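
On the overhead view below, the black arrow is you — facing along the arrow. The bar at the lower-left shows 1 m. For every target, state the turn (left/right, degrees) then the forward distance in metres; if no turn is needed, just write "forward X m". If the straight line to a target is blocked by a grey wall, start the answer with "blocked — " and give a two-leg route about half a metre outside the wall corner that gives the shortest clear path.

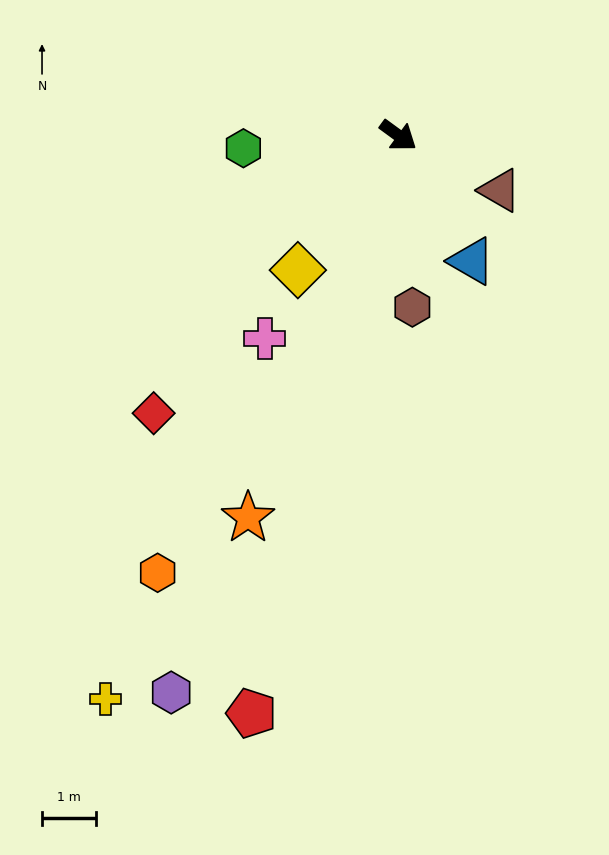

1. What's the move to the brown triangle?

turn left 8°, forward 2.2 m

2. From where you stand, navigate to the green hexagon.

turn right 139°, forward 2.9 m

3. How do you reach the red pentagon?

turn right 68°, forward 11.1 m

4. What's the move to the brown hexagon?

turn right 49°, forward 3.2 m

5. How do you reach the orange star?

turn right 75°, forward 7.7 m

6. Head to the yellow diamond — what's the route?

turn right 91°, forward 3.1 m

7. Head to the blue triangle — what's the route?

turn right 24°, forward 2.7 m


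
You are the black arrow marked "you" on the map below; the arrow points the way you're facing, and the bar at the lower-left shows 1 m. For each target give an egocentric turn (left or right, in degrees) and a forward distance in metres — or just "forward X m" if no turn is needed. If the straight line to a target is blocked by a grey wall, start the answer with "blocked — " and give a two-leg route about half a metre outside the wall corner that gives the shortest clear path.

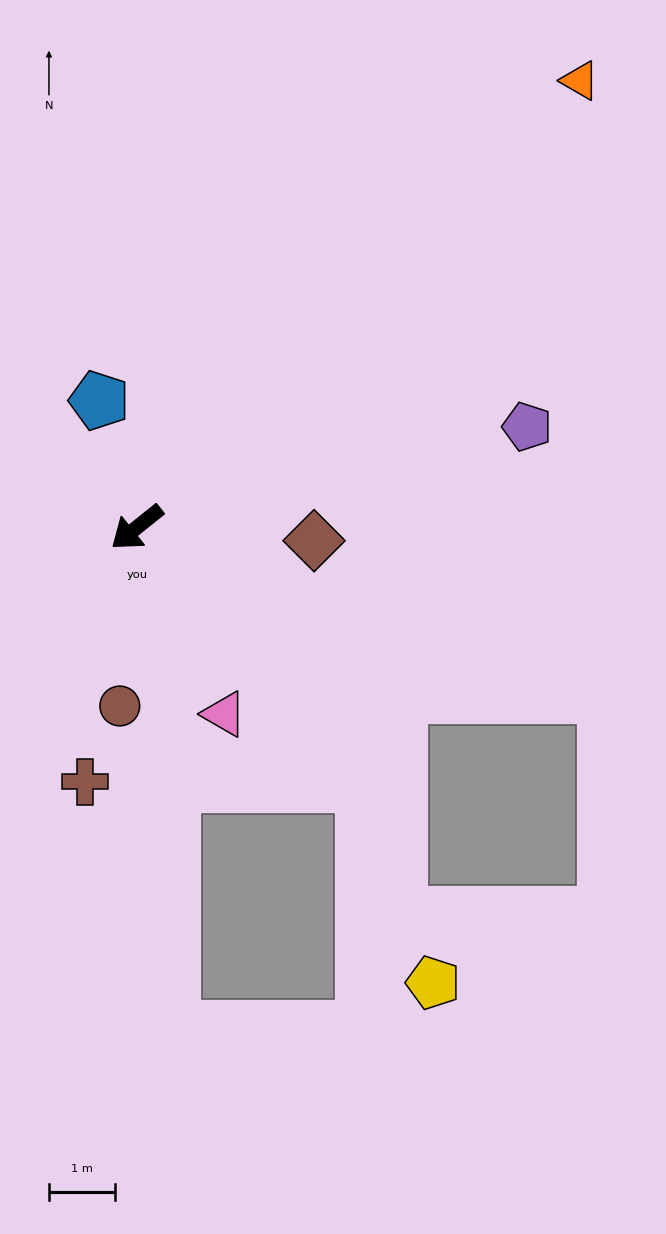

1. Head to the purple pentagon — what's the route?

turn left 156°, forward 6.1 m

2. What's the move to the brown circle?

turn left 46°, forward 2.7 m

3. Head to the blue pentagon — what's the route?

turn right 112°, forward 2.0 m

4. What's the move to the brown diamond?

turn left 137°, forward 2.7 m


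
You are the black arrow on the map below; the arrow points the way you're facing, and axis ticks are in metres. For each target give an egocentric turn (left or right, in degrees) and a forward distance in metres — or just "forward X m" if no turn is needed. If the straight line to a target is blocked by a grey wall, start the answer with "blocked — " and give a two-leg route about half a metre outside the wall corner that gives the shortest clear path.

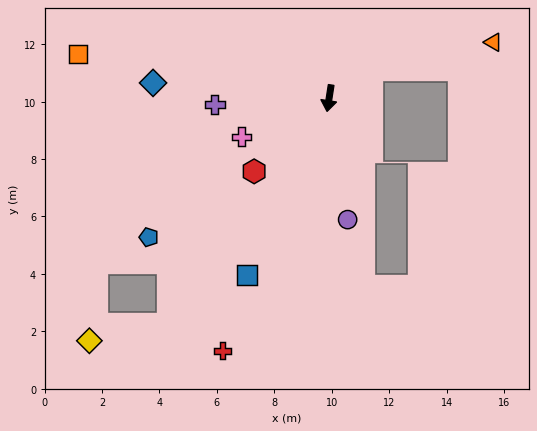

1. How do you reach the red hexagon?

turn right 37°, forward 3.6 m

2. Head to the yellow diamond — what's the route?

blocked — turn right 26°, forward 9.7 m, then turn right 44°, forward 2.8 m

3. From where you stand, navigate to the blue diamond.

turn right 86°, forward 6.2 m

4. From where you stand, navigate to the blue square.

turn right 16°, forward 6.8 m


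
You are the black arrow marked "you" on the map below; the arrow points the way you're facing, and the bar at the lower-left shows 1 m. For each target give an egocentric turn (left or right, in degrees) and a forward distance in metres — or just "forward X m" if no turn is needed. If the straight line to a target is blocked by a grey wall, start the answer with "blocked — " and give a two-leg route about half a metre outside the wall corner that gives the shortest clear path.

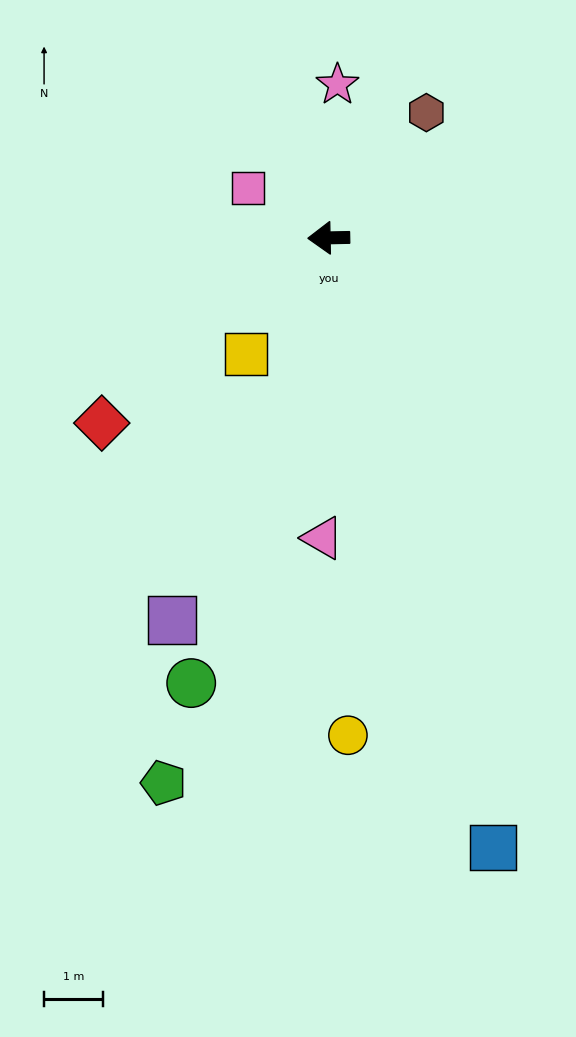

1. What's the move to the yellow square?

turn left 53°, forward 2.4 m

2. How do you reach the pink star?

turn right 94°, forward 2.6 m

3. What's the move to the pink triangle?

turn left 88°, forward 5.1 m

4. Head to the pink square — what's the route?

turn right 33°, forward 1.6 m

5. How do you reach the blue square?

turn left 104°, forward 10.8 m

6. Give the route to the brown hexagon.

turn right 129°, forward 2.7 m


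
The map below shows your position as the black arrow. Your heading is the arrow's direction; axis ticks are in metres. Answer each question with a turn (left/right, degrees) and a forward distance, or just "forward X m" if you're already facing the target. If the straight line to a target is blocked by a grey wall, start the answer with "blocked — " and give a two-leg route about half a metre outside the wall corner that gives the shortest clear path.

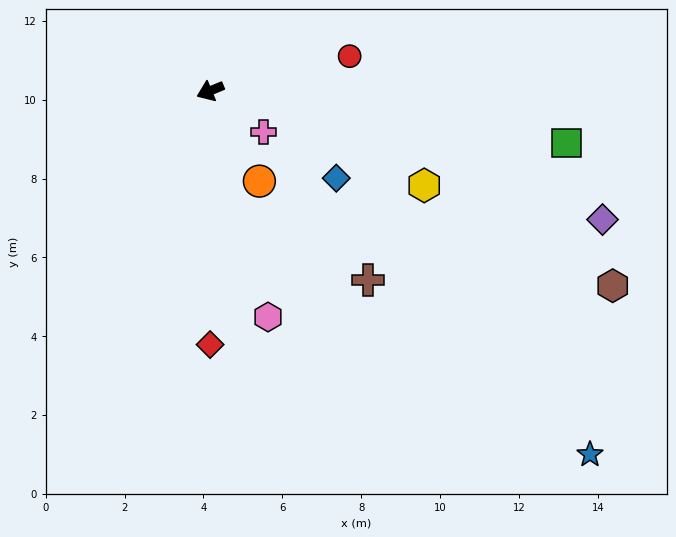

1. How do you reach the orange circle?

turn left 96°, forward 2.6 m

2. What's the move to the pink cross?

turn left 120°, forward 1.7 m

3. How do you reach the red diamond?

turn left 67°, forward 6.4 m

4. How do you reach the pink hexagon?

turn left 82°, forward 5.9 m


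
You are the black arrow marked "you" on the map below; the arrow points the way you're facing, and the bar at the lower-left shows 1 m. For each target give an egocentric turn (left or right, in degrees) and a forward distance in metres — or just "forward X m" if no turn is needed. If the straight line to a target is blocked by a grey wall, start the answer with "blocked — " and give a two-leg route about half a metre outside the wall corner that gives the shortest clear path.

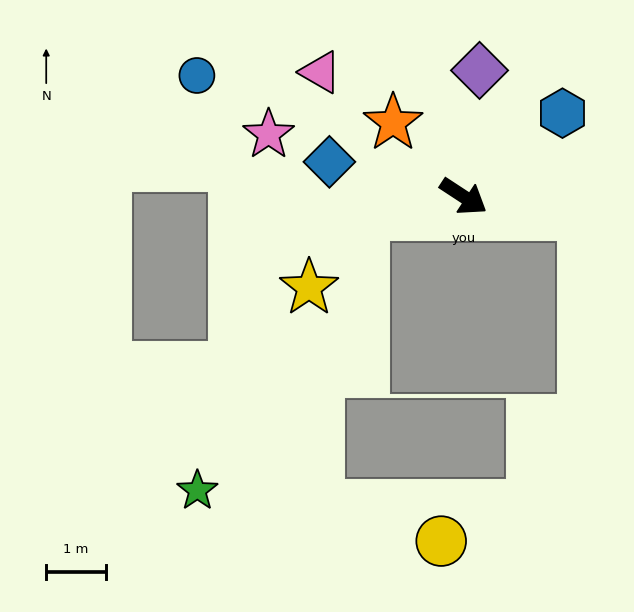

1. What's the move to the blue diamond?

turn right 161°, forward 2.3 m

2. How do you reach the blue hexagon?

turn left 73°, forward 2.2 m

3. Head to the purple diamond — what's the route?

turn left 116°, forward 2.1 m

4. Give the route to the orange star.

turn left 167°, forward 1.7 m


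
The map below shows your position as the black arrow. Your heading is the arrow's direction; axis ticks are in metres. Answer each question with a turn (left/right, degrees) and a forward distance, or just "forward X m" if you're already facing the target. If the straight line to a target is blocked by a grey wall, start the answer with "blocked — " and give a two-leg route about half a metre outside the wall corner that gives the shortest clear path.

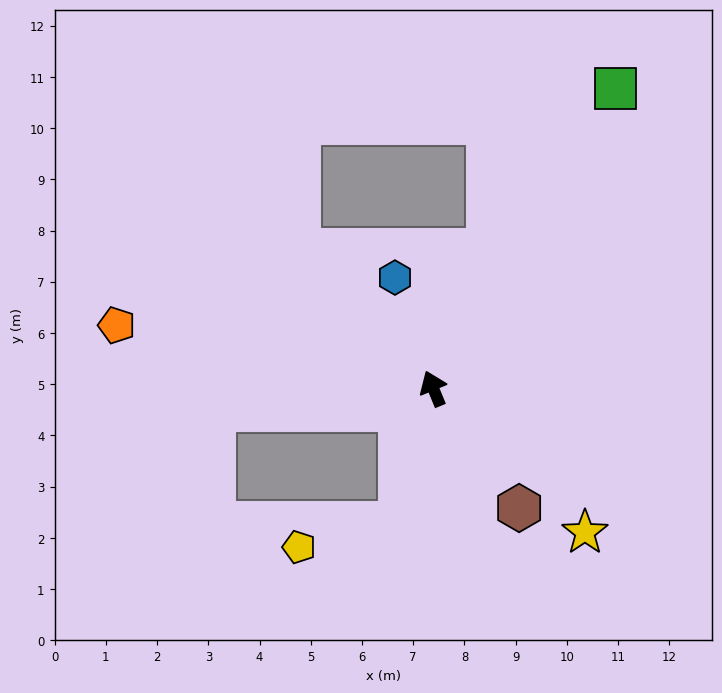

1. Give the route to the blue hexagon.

turn right 3°, forward 2.3 m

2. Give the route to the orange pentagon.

turn left 56°, forward 6.3 m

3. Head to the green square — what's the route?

turn right 54°, forward 6.9 m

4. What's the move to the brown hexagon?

turn right 167°, forward 2.9 m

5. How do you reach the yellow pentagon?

blocked — turn left 144°, forward 2.7 m, then turn right 63°, forward 2.0 m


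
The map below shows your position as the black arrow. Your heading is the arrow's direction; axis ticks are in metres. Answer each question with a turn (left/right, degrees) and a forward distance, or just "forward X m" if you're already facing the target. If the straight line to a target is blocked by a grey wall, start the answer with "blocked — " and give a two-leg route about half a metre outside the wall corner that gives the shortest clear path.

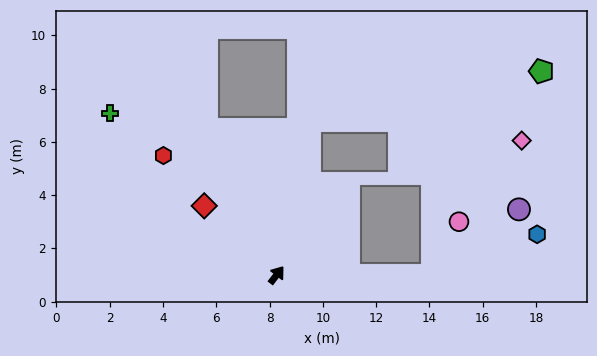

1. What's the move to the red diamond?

turn left 84°, forward 3.8 m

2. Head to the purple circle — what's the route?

blocked — turn right 52°, forward 5.8 m, then turn left 36°, forward 4.1 m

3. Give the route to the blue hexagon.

blocked — turn right 52°, forward 5.8 m, then turn left 21°, forward 4.2 m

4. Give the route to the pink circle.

blocked — turn right 52°, forward 5.8 m, then turn left 62°, forward 2.2 m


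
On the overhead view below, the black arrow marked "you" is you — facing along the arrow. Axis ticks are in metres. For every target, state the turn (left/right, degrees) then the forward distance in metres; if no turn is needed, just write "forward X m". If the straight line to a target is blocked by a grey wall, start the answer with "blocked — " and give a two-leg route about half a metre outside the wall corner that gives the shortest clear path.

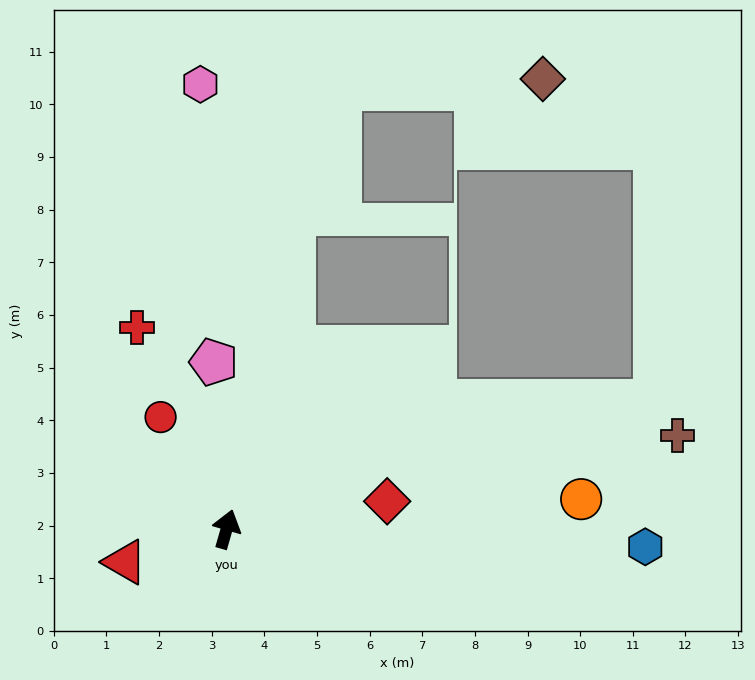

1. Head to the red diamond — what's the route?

turn right 64°, forward 3.1 m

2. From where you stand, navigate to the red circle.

turn left 47°, forward 2.5 m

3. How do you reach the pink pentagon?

turn left 20°, forward 3.2 m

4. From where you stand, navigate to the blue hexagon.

turn right 76°, forward 8.0 m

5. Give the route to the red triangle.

turn left 124°, forward 2.0 m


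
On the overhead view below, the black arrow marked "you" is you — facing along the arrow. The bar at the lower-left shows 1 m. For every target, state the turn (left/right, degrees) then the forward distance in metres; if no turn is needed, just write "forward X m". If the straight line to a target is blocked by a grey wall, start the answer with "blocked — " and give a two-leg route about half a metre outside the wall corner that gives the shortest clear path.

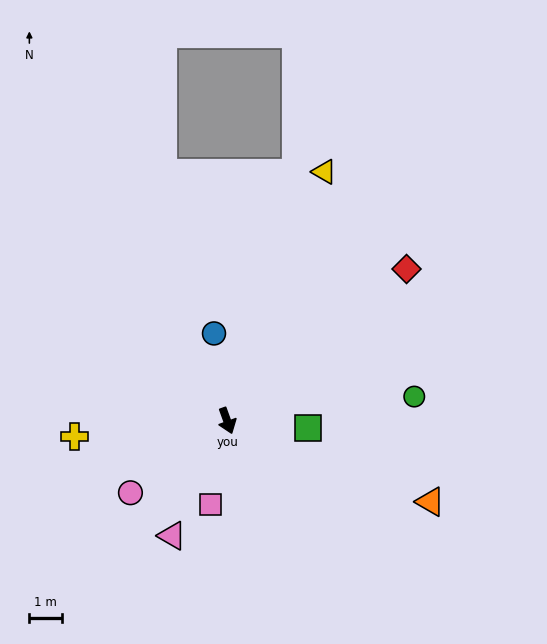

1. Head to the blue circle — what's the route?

turn left 169°, forward 2.7 m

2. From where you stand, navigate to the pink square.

turn right 31°, forward 2.6 m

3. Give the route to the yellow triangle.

turn left 139°, forward 8.1 m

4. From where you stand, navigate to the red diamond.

turn left 110°, forward 7.1 m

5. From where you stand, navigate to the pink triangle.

turn right 46°, forward 3.9 m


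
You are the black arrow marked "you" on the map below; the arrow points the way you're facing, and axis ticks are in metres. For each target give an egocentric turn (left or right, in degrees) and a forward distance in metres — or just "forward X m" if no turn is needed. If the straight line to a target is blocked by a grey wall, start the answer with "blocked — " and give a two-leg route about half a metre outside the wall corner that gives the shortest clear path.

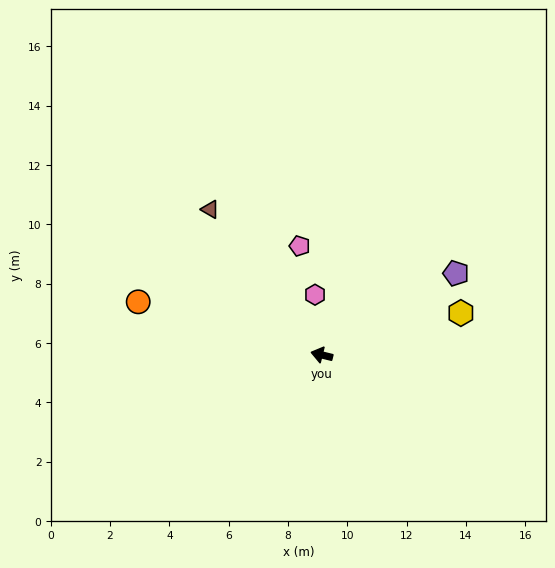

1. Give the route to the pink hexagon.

turn right 70°, forward 2.0 m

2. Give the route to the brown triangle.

turn right 39°, forward 6.2 m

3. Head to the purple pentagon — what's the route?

turn right 135°, forward 5.3 m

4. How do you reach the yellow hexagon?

turn right 149°, forward 4.9 m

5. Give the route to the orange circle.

turn right 2°, forward 6.4 m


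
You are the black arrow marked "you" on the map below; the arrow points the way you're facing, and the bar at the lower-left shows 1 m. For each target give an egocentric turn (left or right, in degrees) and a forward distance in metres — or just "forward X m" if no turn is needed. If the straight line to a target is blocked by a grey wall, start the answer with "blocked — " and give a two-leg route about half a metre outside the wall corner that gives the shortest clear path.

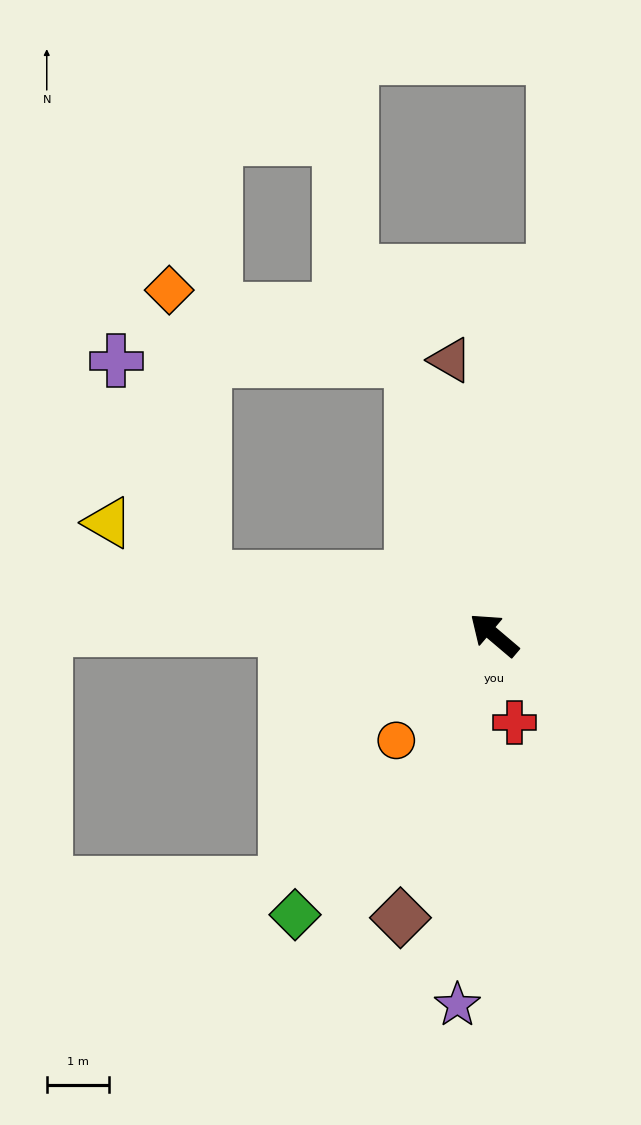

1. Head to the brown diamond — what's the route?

turn left 112°, forward 4.7 m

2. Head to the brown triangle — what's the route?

turn right 41°, forward 4.4 m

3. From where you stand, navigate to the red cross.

turn left 144°, forward 1.4 m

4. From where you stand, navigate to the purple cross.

blocked — turn left 29°, forward 4.7 m, then turn right 56°, forward 3.7 m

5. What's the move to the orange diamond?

blocked — turn left 29°, forward 4.7 m, then turn right 72°, forward 4.6 m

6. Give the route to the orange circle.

turn left 87°, forward 2.3 m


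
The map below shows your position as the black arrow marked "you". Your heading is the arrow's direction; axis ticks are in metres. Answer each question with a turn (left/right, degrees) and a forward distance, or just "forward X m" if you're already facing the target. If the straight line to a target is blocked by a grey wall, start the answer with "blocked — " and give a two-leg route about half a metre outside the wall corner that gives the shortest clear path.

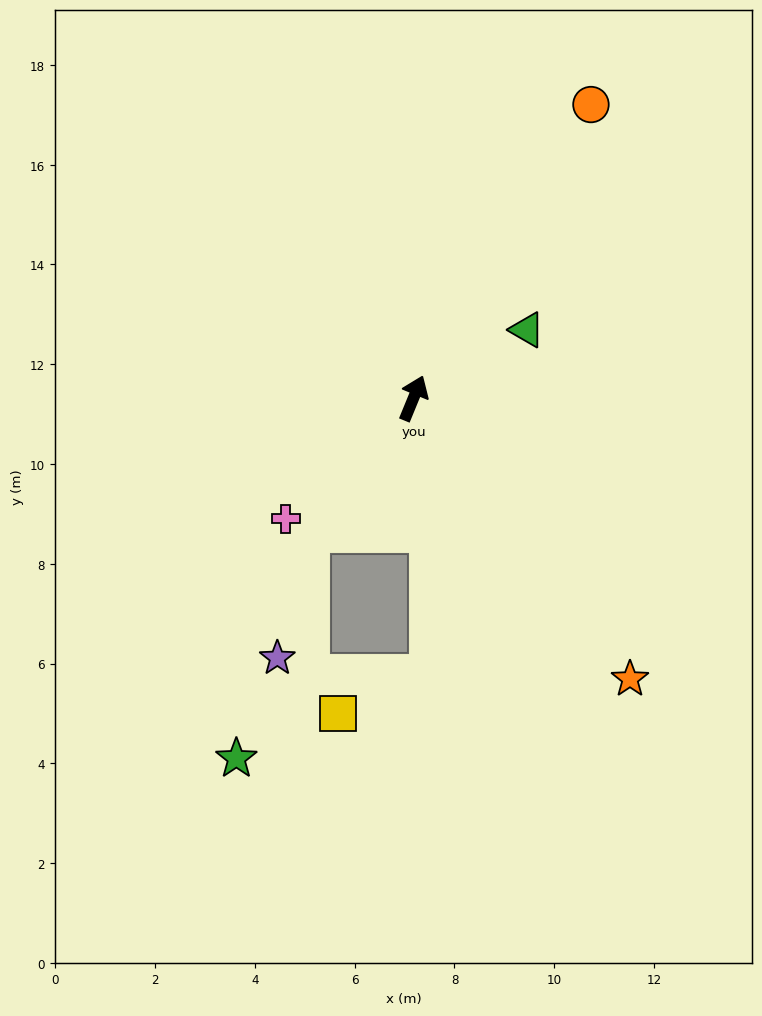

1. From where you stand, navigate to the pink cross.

turn left 156°, forward 3.5 m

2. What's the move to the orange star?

turn right 120°, forward 7.1 m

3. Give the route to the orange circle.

turn right 9°, forward 6.9 m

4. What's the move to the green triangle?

turn right 37°, forward 2.7 m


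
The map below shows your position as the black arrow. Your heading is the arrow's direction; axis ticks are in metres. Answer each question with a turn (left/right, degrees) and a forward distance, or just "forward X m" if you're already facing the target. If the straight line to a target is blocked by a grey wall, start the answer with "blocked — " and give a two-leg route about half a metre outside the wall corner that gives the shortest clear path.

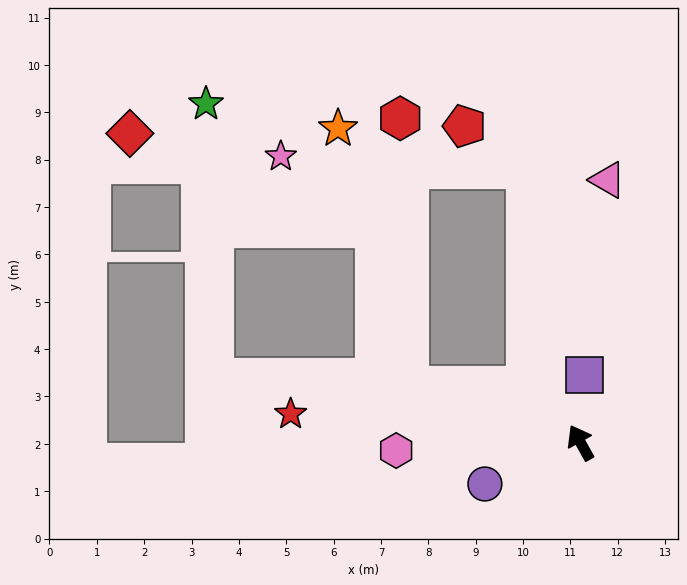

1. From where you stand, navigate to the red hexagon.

blocked — turn left 43°, forward 3.8 m, then turn right 70°, forward 5.7 m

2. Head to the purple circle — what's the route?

turn left 84°, forward 2.2 m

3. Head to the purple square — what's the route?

turn right 33°, forward 1.4 m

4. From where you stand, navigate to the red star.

turn left 55°, forward 6.2 m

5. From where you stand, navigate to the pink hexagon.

turn left 63°, forward 3.9 m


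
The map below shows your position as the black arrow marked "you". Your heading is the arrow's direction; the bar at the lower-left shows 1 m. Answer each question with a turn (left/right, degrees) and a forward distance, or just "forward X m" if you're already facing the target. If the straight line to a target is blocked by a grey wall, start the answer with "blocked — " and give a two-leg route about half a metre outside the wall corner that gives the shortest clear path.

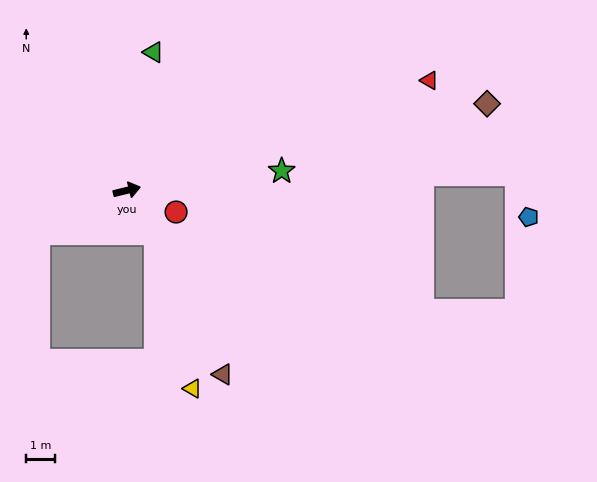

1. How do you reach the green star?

turn right 7°, forward 5.4 m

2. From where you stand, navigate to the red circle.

turn right 38°, forward 1.9 m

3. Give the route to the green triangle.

turn left 65°, forward 4.9 m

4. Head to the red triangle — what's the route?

turn left 6°, forward 11.1 m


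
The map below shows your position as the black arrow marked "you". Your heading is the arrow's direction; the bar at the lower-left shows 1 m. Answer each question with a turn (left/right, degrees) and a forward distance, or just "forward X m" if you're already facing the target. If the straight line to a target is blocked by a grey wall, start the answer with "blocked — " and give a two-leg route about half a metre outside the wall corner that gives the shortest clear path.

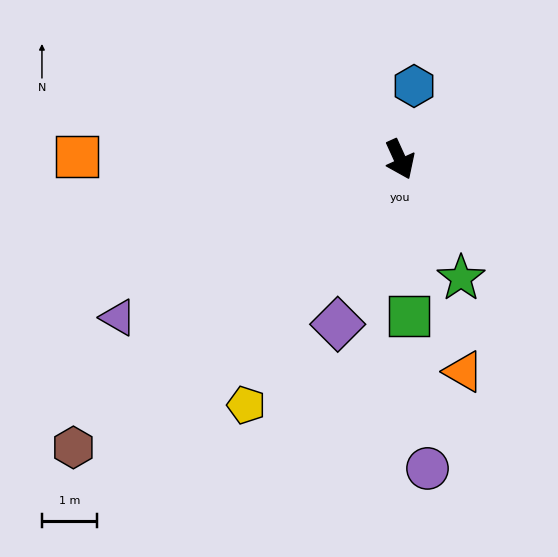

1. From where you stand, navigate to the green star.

turn left 3°, forward 2.4 m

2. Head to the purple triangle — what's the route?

turn right 85°, forward 5.9 m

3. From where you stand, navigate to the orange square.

turn right 115°, forward 5.9 m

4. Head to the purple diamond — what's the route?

turn right 45°, forward 3.2 m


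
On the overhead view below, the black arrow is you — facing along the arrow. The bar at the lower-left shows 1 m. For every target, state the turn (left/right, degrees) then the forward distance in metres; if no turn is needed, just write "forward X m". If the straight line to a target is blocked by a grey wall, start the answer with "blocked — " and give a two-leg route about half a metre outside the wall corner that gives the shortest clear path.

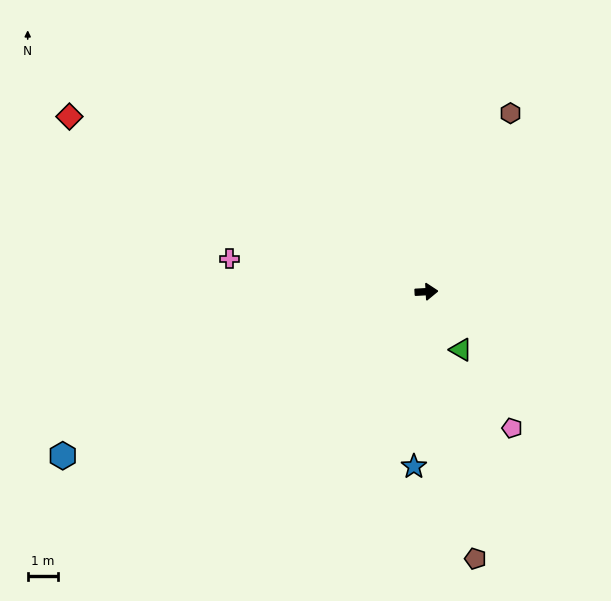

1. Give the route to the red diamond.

turn left 151°, forward 13.3 m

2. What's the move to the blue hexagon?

turn right 159°, forward 13.3 m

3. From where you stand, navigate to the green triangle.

turn right 62°, forward 2.3 m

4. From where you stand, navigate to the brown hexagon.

turn left 62°, forward 6.6 m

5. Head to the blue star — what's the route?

turn right 97°, forward 5.8 m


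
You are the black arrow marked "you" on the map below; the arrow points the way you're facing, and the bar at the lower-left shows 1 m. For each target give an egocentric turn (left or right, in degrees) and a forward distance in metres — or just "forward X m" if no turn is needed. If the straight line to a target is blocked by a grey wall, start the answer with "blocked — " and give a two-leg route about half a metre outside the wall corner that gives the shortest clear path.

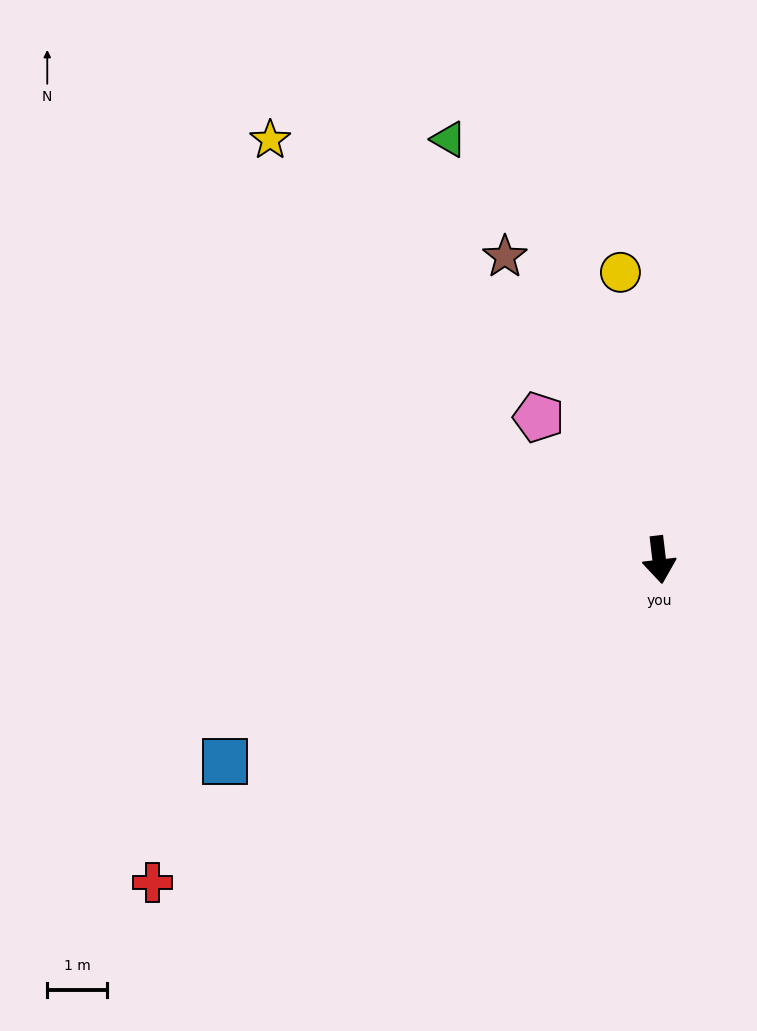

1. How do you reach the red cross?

turn right 64°, forward 10.0 m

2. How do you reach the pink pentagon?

turn right 147°, forward 3.1 m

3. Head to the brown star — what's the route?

turn right 160°, forward 5.6 m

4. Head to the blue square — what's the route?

turn right 72°, forward 7.9 m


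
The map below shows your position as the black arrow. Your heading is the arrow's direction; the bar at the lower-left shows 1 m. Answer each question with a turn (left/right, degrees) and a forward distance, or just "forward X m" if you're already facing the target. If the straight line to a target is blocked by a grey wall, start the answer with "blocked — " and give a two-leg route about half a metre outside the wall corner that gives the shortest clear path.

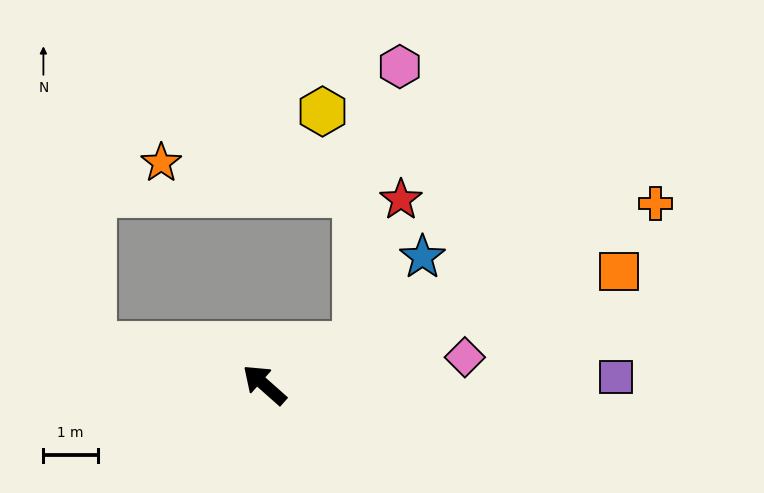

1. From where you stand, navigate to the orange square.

turn right 121°, forward 6.9 m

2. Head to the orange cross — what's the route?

turn right 114°, forward 8.0 m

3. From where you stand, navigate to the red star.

blocked — turn right 115°, forward 1.8 m, then turn left 49°, forward 2.8 m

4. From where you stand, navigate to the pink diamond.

turn right 131°, forward 3.7 m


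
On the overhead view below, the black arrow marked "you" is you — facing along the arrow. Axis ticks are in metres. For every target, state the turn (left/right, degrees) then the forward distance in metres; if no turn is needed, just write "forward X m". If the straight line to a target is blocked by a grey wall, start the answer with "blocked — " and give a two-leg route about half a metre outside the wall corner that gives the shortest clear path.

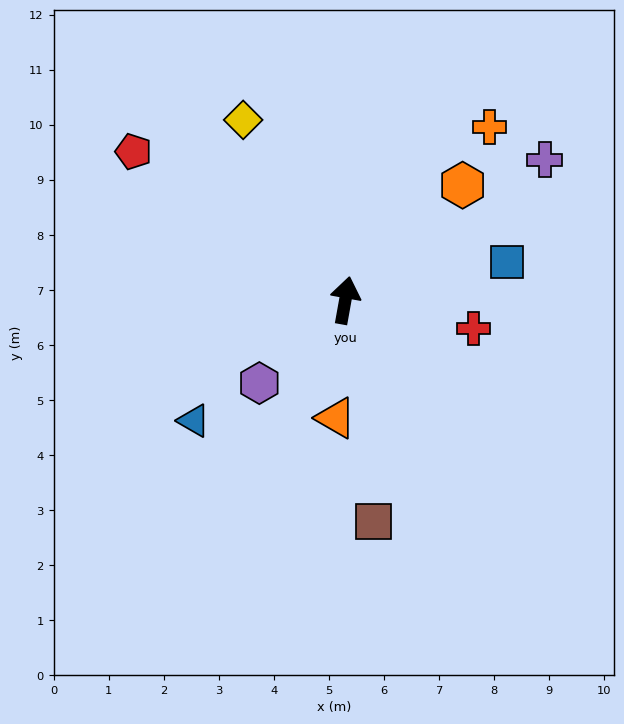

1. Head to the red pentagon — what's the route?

turn left 65°, forward 4.7 m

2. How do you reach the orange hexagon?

turn right 35°, forward 3.0 m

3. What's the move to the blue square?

turn right 66°, forward 3.0 m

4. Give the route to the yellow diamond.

turn left 40°, forward 3.8 m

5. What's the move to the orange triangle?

turn right 174°, forward 2.1 m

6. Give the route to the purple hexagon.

turn left 144°, forward 2.2 m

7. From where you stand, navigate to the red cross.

turn right 92°, forward 2.4 m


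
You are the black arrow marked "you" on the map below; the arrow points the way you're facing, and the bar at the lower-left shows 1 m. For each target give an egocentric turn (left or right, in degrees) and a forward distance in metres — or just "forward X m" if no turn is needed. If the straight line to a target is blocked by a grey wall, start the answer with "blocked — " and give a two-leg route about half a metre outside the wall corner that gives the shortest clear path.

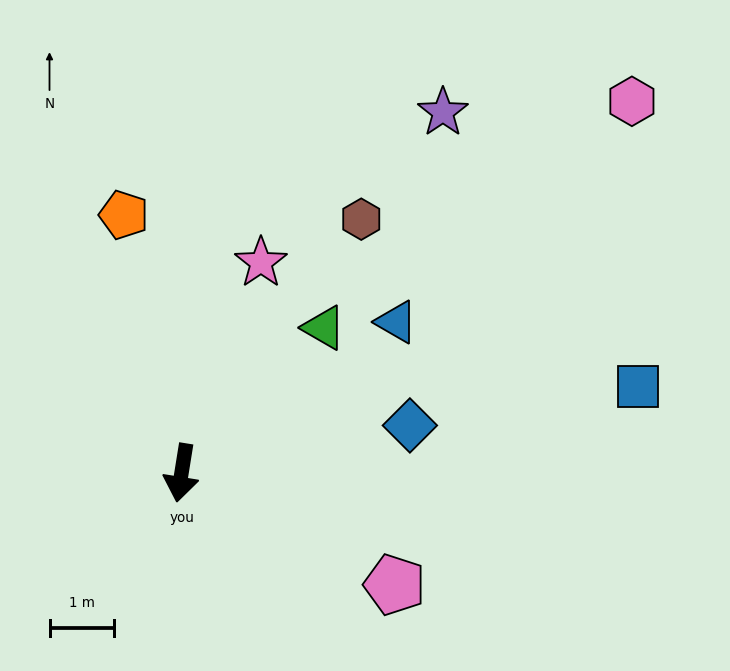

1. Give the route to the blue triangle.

turn left 134°, forward 4.1 m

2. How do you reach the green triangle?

turn left 145°, forward 3.2 m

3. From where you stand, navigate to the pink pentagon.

turn left 71°, forward 3.7 m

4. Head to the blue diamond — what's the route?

turn left 111°, forward 3.6 m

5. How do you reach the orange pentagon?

turn right 158°, forward 4.1 m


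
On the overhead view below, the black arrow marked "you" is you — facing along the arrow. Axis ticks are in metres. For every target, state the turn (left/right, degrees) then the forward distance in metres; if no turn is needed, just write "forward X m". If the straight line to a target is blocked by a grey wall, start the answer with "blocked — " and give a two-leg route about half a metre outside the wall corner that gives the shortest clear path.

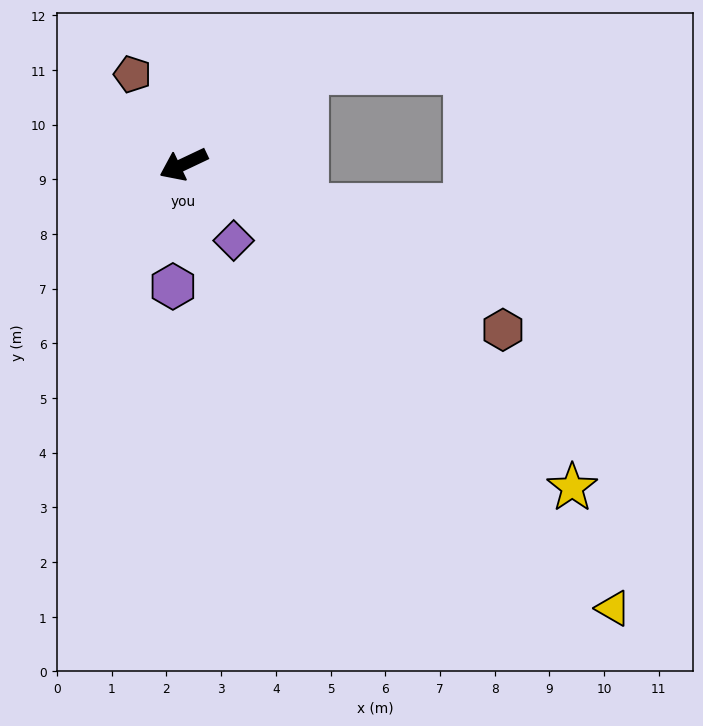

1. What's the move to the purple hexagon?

turn left 60°, forward 2.2 m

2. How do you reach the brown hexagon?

turn left 127°, forward 6.6 m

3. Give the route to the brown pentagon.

turn right 86°, forward 1.9 m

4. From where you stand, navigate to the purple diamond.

turn left 98°, forward 1.7 m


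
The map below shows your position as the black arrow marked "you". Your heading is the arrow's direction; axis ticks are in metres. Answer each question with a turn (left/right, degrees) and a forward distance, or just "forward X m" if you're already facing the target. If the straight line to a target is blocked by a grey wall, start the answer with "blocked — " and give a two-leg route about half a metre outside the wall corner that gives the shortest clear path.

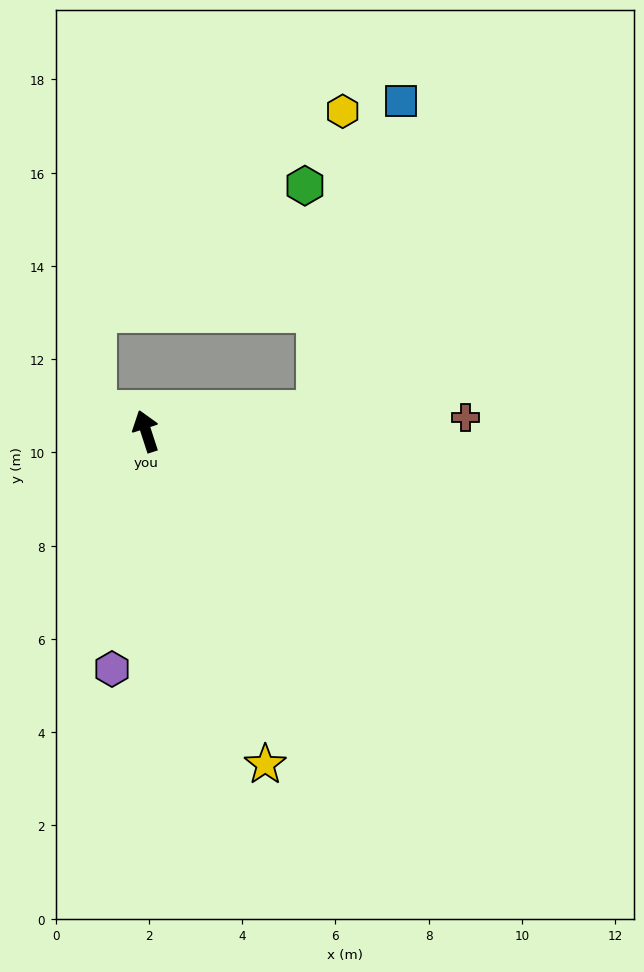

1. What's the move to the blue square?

blocked — turn right 101°, forward 3.7 m, then turn left 68°, forward 6.9 m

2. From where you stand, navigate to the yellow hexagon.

blocked — turn right 101°, forward 3.7 m, then turn left 78°, forward 6.4 m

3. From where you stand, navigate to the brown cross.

turn right 106°, forward 6.9 m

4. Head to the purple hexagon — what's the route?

turn left 154°, forward 5.2 m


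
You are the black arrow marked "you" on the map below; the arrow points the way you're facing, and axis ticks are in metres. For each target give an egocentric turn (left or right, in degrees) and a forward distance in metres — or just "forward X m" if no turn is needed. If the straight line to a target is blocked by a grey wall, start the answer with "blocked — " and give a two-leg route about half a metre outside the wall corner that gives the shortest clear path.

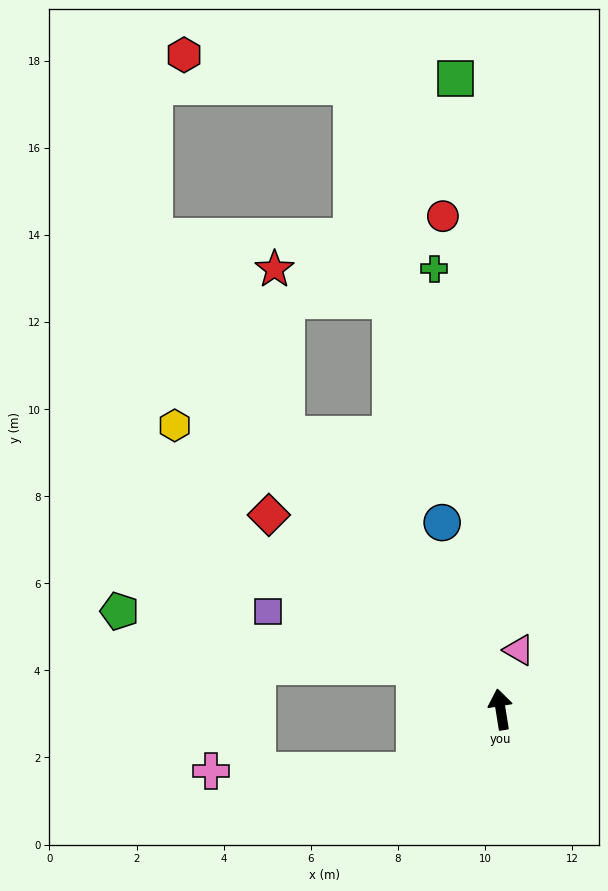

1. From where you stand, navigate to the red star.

blocked — turn left 29°, forward 8.0 m, then turn right 34°, forward 3.8 m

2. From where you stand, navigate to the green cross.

forward 10.2 m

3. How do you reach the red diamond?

turn left 41°, forward 6.9 m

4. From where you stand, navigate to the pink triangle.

turn right 26°, forward 1.4 m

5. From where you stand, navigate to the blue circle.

turn left 8°, forward 4.5 m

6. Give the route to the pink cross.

blocked — turn left 116°, forward 2.4 m, then turn right 35°, forward 4.7 m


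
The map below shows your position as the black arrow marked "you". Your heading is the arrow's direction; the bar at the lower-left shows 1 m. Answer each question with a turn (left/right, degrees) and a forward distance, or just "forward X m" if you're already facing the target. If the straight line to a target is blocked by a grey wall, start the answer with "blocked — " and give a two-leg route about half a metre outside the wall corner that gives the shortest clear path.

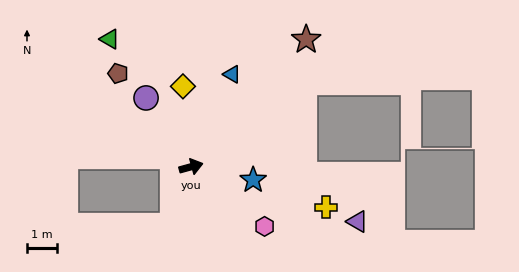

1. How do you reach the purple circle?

turn left 108°, forward 2.7 m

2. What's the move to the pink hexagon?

turn right 54°, forward 3.2 m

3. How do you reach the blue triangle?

turn left 51°, forward 3.4 m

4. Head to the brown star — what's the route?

turn left 33°, forward 5.7 m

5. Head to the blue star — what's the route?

turn right 27°, forward 2.1 m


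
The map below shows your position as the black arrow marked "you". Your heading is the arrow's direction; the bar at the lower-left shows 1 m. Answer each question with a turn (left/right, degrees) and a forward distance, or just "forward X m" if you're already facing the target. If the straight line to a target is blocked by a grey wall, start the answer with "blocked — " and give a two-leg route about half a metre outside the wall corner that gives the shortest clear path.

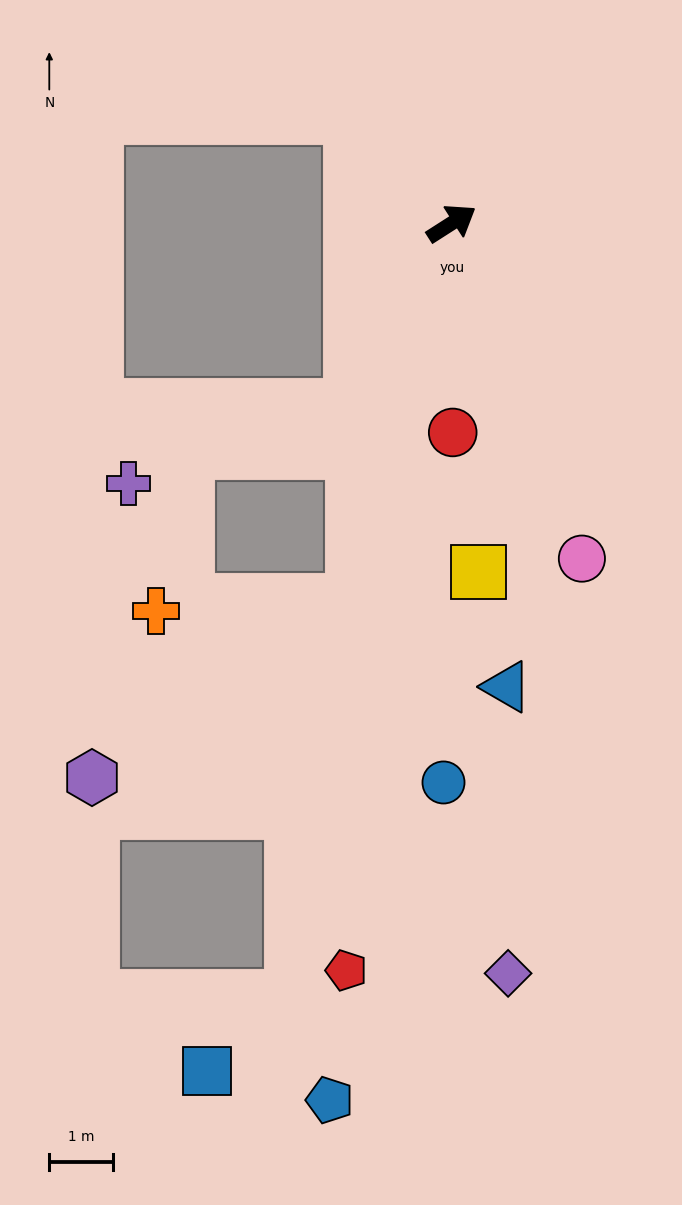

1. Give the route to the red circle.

turn right 122°, forward 3.3 m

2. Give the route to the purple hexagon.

blocked — turn right 137°, forward 6.1 m, then turn right 41°, forward 4.9 m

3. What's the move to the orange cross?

blocked — turn right 137°, forward 6.1 m, then turn right 73°, forward 3.1 m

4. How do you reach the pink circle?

turn right 101°, forward 5.6 m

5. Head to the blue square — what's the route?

blocked — turn right 134°, forward 12.3 m, then turn right 37°, forward 1.8 m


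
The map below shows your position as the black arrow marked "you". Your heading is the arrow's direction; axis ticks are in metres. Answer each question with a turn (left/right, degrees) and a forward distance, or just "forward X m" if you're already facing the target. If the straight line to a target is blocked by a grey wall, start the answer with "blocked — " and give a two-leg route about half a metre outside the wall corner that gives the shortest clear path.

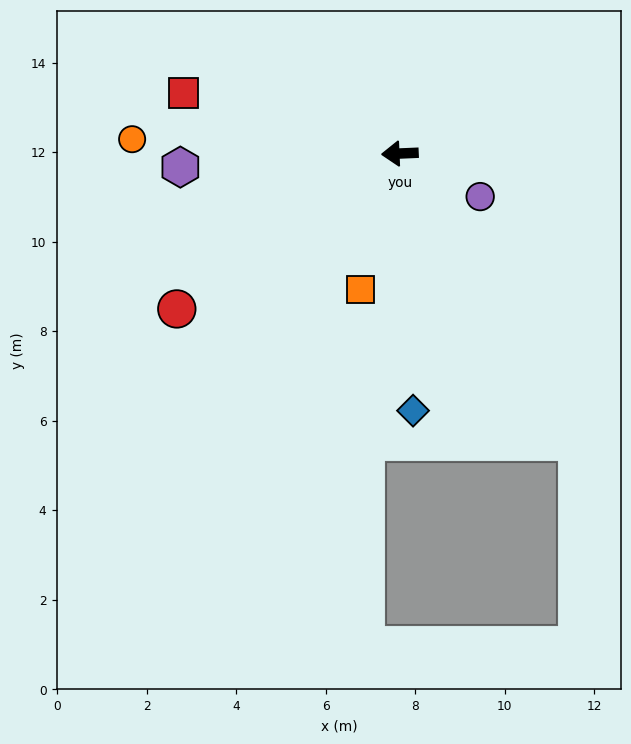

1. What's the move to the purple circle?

turn left 149°, forward 2.0 m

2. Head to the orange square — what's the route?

turn left 71°, forward 3.2 m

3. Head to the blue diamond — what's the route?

turn left 90°, forward 5.8 m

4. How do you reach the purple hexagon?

forward 4.9 m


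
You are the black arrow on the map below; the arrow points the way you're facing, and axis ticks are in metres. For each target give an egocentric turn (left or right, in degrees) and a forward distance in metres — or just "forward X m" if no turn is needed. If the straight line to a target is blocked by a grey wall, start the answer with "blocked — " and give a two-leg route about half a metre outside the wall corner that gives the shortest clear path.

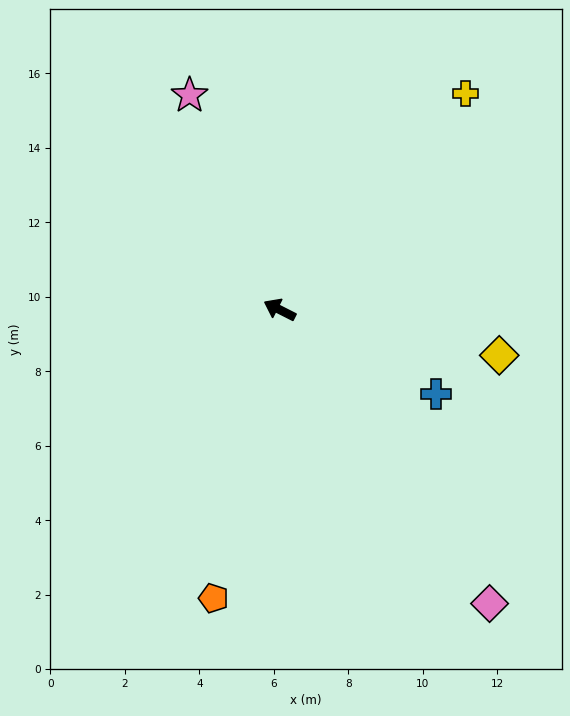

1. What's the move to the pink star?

turn right 40°, forward 6.2 m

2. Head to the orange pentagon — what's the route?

turn left 104°, forward 8.0 m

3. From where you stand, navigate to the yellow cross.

turn right 104°, forward 7.7 m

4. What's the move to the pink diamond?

turn left 152°, forward 9.7 m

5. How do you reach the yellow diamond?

turn right 165°, forward 6.0 m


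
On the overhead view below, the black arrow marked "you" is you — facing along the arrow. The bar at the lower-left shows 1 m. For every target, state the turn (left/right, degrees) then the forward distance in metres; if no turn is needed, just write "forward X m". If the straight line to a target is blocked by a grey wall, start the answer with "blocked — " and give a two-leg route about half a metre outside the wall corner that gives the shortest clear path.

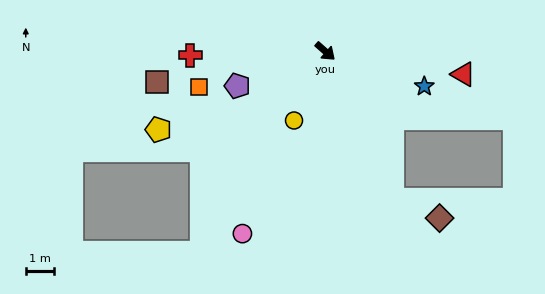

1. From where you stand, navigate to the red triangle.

turn left 32°, forward 5.0 m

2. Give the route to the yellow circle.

turn right 73°, forward 2.7 m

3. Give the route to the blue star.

turn left 22°, forward 3.8 m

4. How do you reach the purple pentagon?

turn right 117°, forward 3.4 m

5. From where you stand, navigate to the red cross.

turn right 137°, forward 4.9 m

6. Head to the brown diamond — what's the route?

blocked — turn right 24°, forward 5.9 m, then turn left 44°, forward 1.8 m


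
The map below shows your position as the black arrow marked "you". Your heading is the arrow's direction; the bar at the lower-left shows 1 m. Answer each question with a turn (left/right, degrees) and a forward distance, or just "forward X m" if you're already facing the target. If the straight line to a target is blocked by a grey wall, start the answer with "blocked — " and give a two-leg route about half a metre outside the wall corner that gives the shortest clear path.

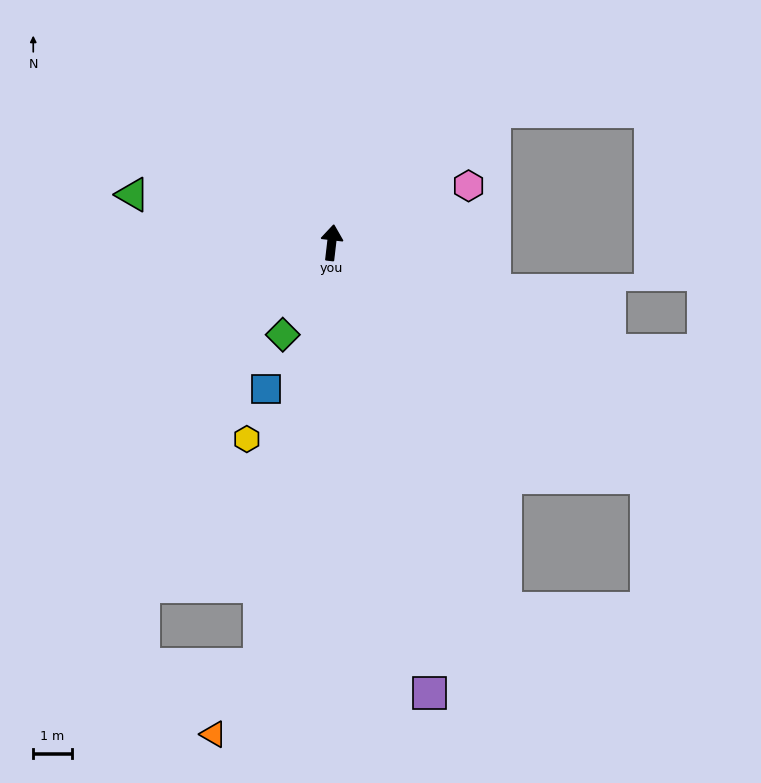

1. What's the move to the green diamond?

turn left 159°, forward 2.7 m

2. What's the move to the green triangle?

turn left 83°, forward 5.3 m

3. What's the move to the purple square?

turn right 161°, forward 11.9 m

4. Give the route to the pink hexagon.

turn right 61°, forward 3.8 m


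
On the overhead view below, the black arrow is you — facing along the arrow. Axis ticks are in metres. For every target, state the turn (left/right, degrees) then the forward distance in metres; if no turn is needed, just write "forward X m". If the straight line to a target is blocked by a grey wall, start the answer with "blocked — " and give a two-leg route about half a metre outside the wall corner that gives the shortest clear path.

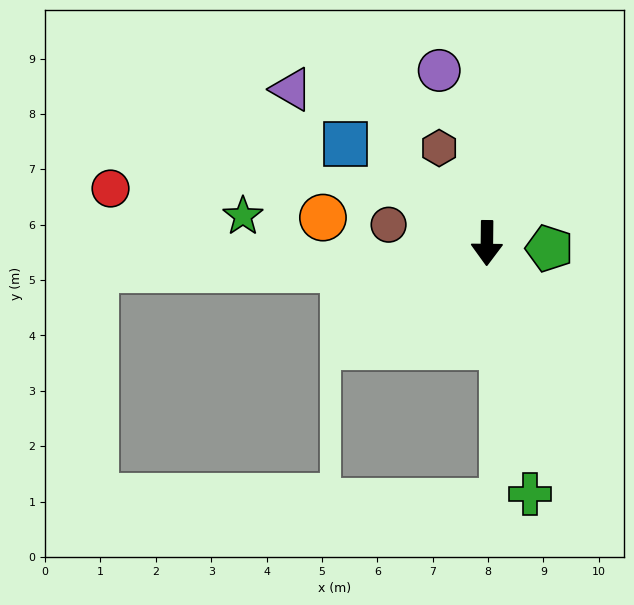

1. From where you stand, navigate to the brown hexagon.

turn right 153°, forward 1.9 m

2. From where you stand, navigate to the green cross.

turn left 10°, forward 4.6 m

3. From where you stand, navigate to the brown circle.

turn right 100°, forward 1.8 m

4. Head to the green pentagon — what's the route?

turn left 86°, forward 1.1 m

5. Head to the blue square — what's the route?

turn right 124°, forward 3.1 m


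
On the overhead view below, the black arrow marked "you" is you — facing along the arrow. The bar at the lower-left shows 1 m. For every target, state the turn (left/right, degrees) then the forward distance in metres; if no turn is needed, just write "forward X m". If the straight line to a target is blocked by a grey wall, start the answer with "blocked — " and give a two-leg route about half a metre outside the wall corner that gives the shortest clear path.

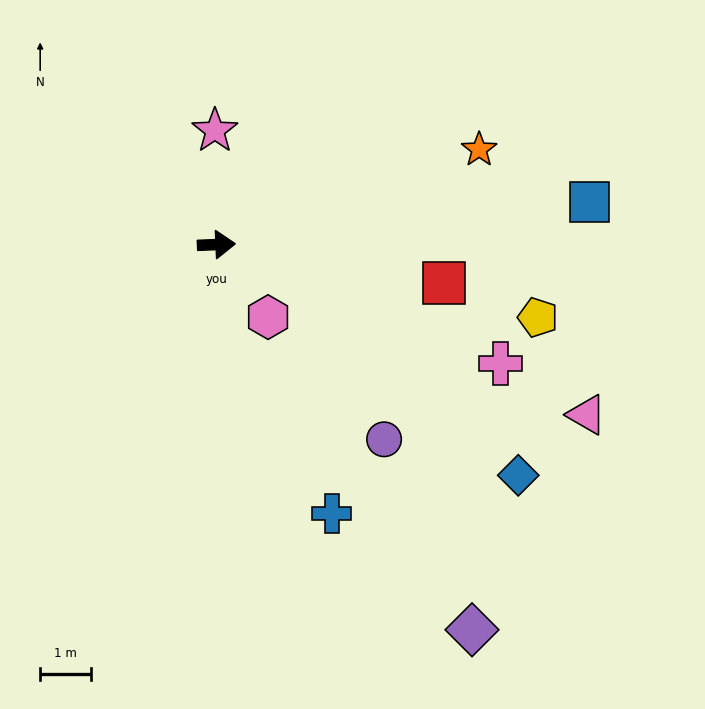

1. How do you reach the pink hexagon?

turn right 57°, forward 1.7 m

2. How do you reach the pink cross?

turn right 25°, forward 6.0 m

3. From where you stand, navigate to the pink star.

turn left 88°, forward 2.2 m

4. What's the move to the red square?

turn right 12°, forward 4.5 m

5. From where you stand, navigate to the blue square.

turn left 4°, forward 7.3 m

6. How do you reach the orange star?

turn left 17°, forward 5.5 m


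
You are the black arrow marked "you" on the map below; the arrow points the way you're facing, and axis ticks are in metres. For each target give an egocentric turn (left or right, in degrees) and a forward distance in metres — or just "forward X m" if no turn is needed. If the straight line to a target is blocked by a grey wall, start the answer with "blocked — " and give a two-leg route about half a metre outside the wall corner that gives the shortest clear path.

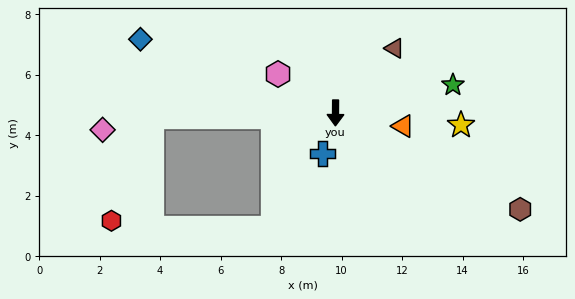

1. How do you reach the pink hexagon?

turn right 124°, forward 2.3 m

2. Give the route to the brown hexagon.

turn left 63°, forward 6.9 m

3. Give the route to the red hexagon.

blocked — turn right 89°, forward 6.1 m, then turn left 69°, forward 3.7 m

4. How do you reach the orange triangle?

turn left 79°, forward 2.3 m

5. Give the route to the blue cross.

turn right 17°, forward 1.4 m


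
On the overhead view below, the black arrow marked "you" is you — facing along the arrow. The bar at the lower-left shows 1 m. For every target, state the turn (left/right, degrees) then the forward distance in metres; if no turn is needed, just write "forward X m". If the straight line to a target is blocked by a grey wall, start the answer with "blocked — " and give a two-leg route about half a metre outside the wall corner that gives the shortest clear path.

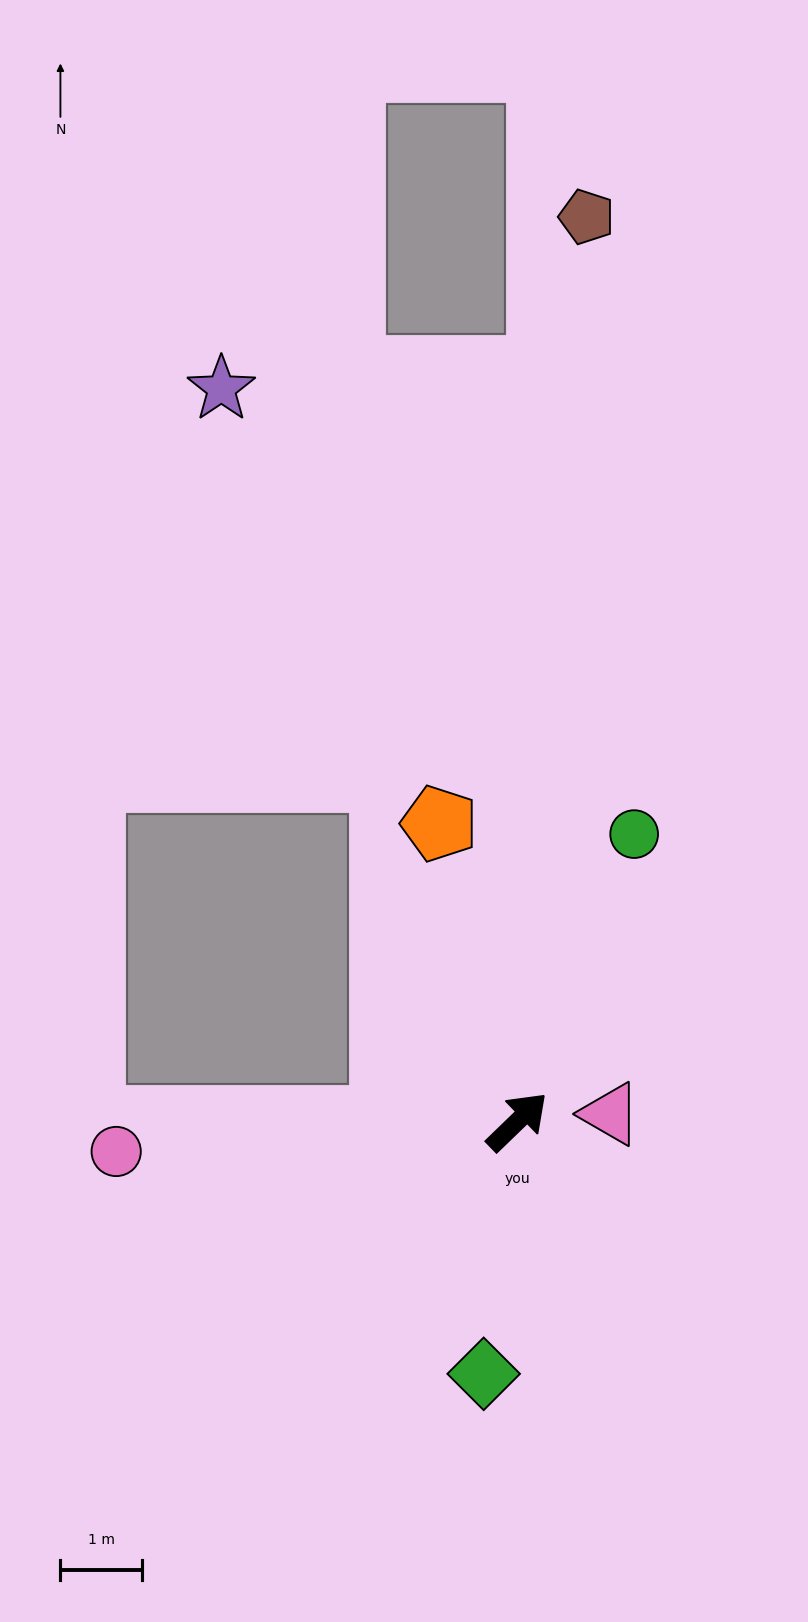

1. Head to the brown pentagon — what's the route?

turn left 42°, forward 11.1 m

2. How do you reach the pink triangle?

turn right 39°, forward 1.1 m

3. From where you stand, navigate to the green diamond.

turn right 142°, forward 3.1 m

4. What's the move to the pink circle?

turn left 140°, forward 4.9 m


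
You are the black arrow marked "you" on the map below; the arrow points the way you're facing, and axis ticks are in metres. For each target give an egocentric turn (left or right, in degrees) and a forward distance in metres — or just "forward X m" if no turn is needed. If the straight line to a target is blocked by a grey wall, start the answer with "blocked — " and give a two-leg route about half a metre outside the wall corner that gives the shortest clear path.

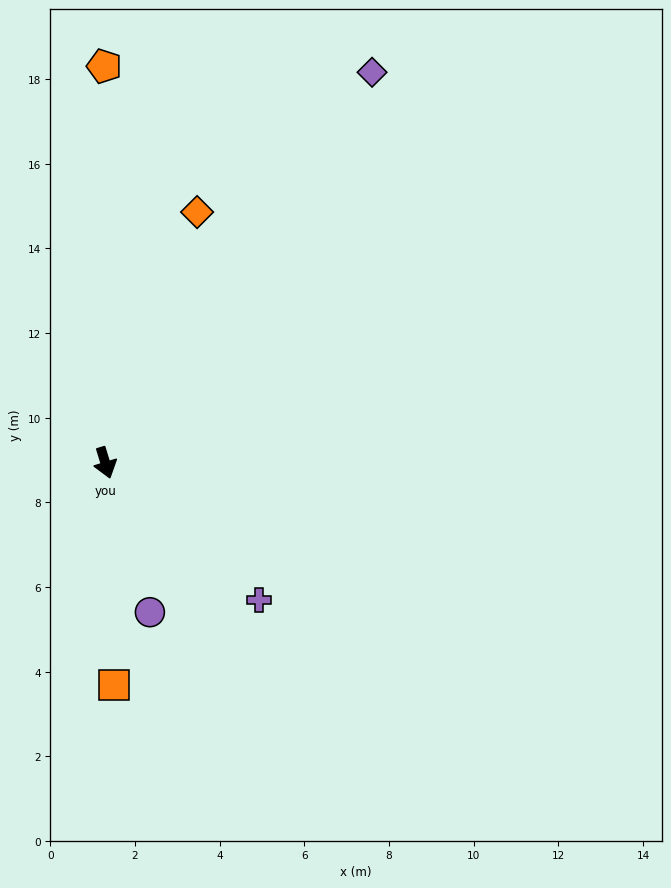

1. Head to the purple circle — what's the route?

forward 3.7 m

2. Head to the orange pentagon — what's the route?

turn left 163°, forward 9.4 m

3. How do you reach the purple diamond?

turn left 129°, forward 11.2 m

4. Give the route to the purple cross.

turn left 31°, forward 4.9 m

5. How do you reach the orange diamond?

turn left 143°, forward 6.3 m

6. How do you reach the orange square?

turn right 15°, forward 5.2 m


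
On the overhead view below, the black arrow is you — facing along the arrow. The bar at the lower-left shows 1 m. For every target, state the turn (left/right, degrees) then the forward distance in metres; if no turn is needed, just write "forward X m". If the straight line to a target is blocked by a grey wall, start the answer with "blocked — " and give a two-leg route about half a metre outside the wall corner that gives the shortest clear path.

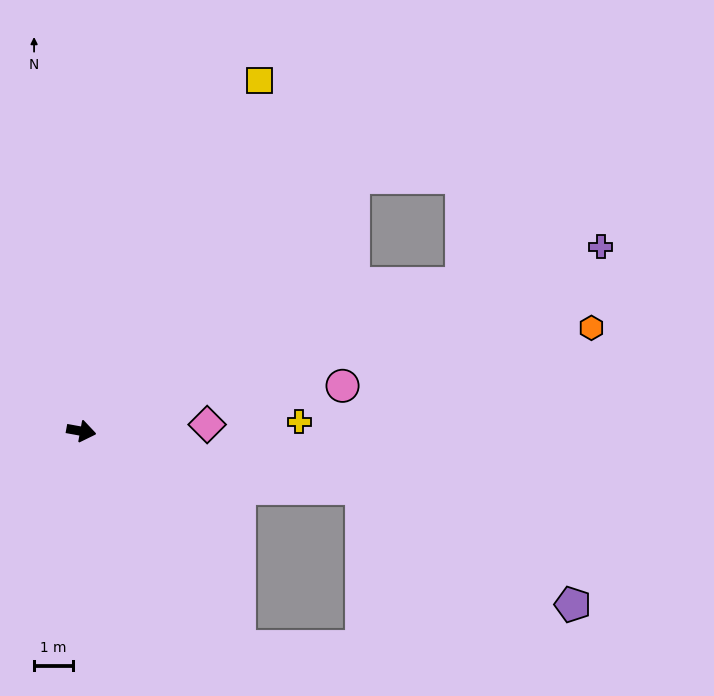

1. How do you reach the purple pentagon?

blocked — forward 7.4 m, then turn right 18°, forward 6.2 m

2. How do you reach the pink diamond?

turn left 13°, forward 3.3 m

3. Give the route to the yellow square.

turn left 73°, forward 10.2 m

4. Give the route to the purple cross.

turn left 30°, forward 14.2 m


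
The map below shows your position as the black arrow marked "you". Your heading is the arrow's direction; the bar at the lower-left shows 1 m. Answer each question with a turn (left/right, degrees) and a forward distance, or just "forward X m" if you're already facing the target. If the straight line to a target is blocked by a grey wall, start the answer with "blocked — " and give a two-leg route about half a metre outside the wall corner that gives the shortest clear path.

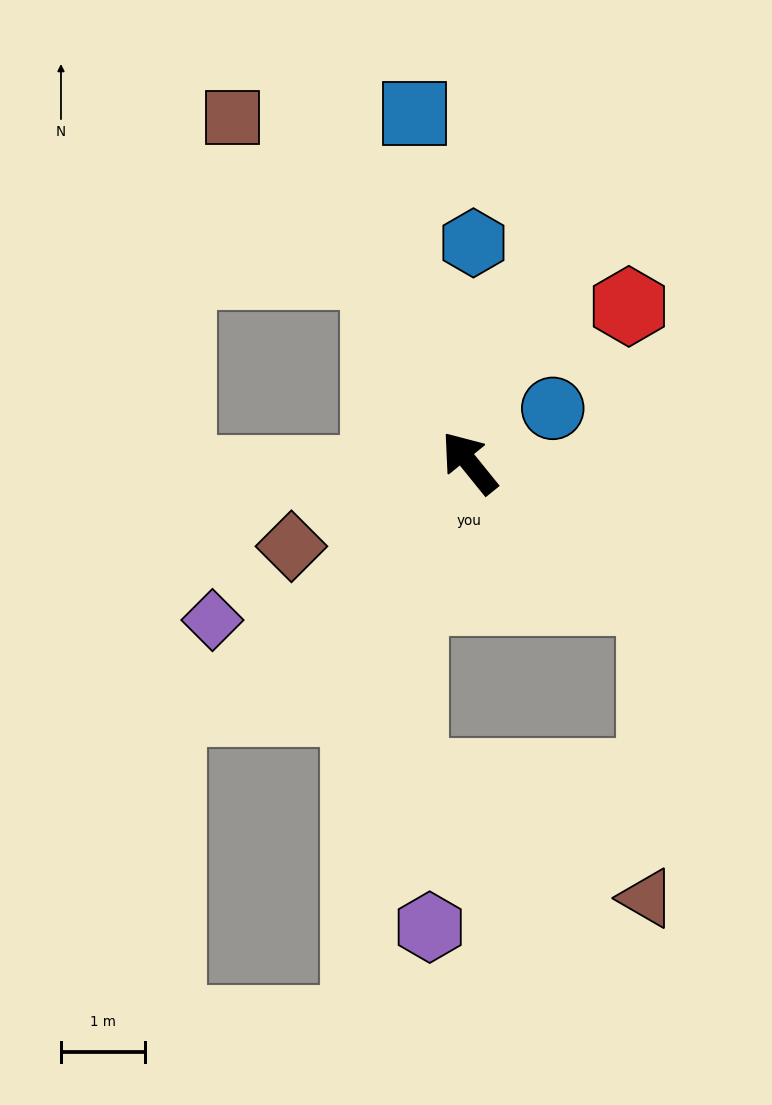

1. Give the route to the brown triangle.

blocked — turn right 166°, forward 2.7 m, then turn right 54°, forward 3.6 m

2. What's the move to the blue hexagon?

turn right 40°, forward 2.6 m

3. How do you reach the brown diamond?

turn left 76°, forward 2.4 m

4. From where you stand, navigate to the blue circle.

turn right 96°, forward 1.2 m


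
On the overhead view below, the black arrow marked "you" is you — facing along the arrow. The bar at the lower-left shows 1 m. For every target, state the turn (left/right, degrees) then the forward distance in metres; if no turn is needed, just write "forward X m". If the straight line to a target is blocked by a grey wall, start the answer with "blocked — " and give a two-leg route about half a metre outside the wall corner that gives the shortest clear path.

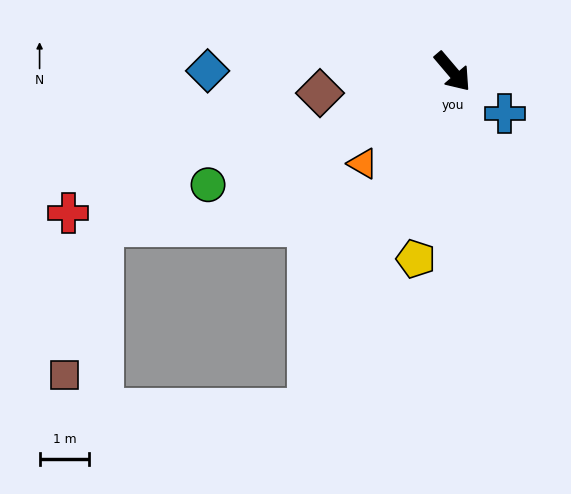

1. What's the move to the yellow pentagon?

turn right 51°, forward 3.8 m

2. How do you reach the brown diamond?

turn right 121°, forward 2.7 m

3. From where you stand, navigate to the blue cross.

turn left 11°, forward 1.4 m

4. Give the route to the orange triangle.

turn right 85°, forward 2.6 m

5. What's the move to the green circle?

turn right 106°, forward 5.4 m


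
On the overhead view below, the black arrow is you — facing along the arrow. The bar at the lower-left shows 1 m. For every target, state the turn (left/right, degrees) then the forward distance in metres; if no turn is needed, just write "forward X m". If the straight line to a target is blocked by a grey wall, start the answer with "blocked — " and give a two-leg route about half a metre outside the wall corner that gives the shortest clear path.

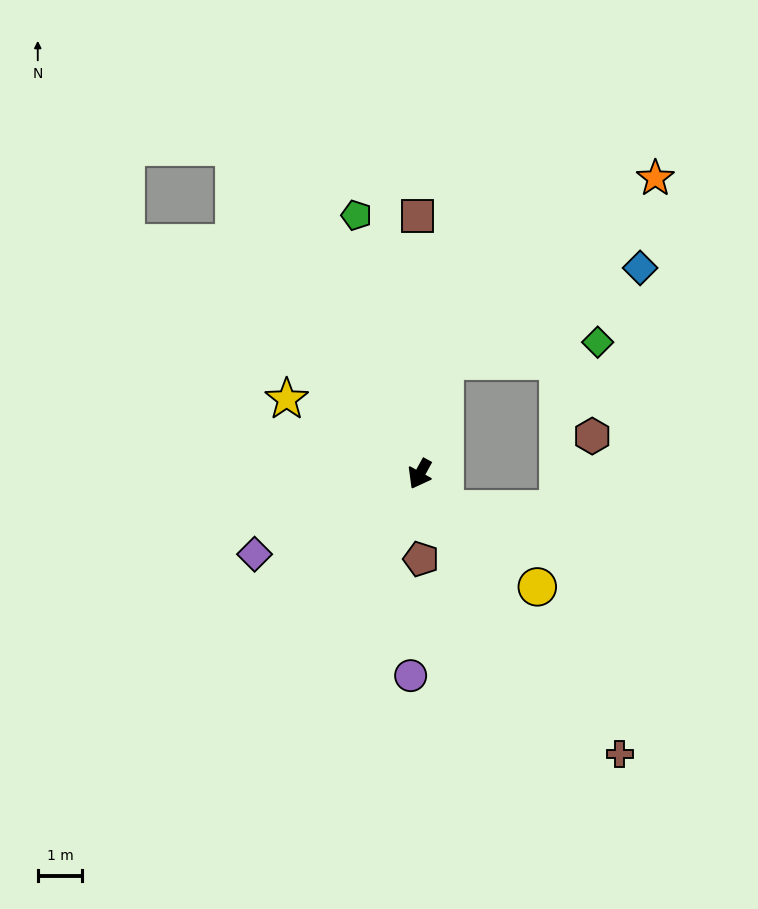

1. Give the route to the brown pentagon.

turn left 30°, forward 1.9 m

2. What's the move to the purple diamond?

turn right 35°, forward 4.1 m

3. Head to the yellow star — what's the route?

turn right 91°, forward 3.4 m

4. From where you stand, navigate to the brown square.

turn right 151°, forward 5.8 m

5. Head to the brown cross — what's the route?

turn left 64°, forward 7.8 m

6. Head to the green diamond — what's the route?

blocked — turn right 164°, forward 2.6 m, then turn right 70°, forward 3.5 m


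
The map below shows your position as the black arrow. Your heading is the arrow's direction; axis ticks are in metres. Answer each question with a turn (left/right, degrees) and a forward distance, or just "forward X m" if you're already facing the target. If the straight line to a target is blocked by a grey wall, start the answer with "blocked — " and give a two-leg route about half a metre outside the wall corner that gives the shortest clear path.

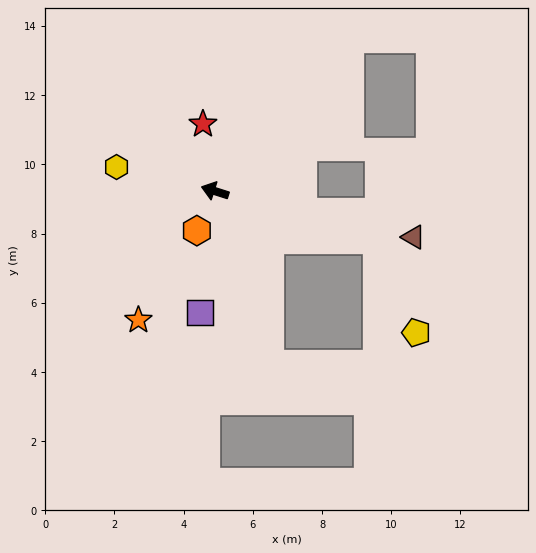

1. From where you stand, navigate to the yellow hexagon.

turn left 4°, forward 2.9 m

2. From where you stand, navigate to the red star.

turn right 62°, forward 2.0 m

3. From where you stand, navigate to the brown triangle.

turn right 175°, forward 5.9 m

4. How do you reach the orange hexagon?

turn left 83°, forward 1.3 m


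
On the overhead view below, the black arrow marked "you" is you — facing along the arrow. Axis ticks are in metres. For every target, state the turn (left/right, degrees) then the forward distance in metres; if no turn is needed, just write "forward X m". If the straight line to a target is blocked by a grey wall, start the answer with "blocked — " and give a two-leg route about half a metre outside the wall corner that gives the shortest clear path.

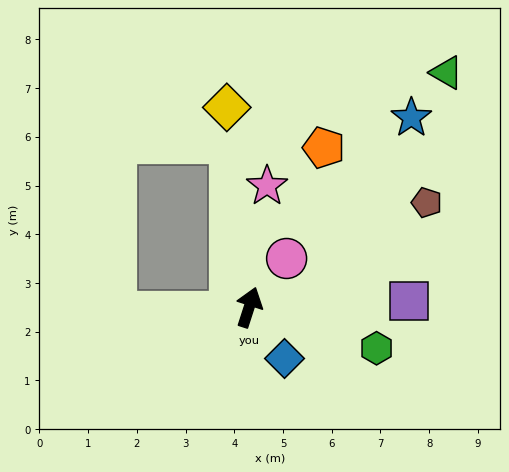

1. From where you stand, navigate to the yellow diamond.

turn left 24°, forward 4.1 m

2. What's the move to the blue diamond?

turn right 128°, forward 1.3 m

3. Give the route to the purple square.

turn right 70°, forward 3.3 m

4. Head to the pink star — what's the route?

turn left 10°, forward 2.5 m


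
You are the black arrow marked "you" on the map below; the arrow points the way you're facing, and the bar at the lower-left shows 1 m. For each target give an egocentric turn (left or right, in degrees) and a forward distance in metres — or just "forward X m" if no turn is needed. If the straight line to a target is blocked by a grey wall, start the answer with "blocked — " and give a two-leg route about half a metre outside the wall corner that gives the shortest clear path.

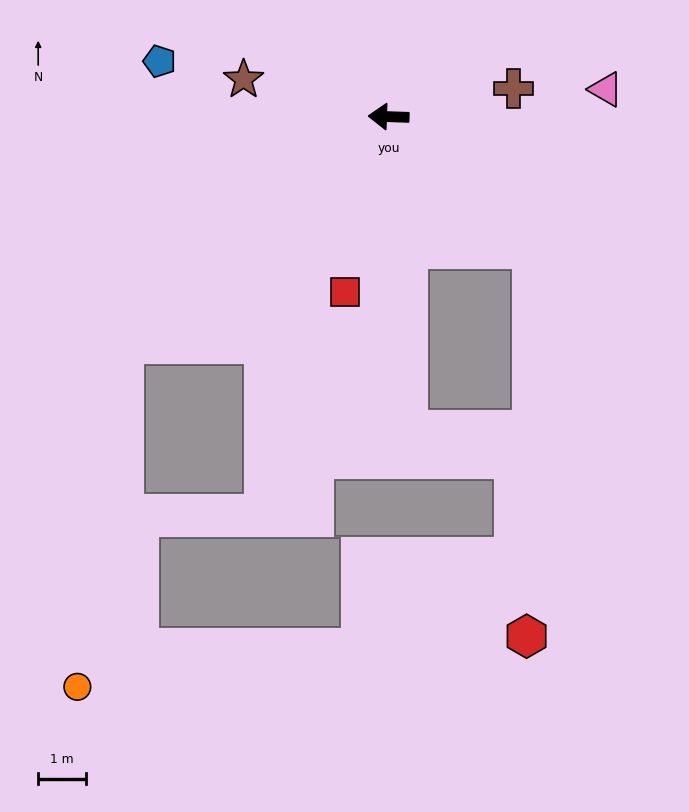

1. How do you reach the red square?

turn left 78°, forward 3.8 m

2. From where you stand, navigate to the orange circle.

blocked — turn left 43°, forward 7.4 m, then turn left 41°, forward 7.3 m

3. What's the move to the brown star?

turn right 12°, forward 3.2 m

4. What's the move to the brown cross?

turn right 165°, forward 2.7 m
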